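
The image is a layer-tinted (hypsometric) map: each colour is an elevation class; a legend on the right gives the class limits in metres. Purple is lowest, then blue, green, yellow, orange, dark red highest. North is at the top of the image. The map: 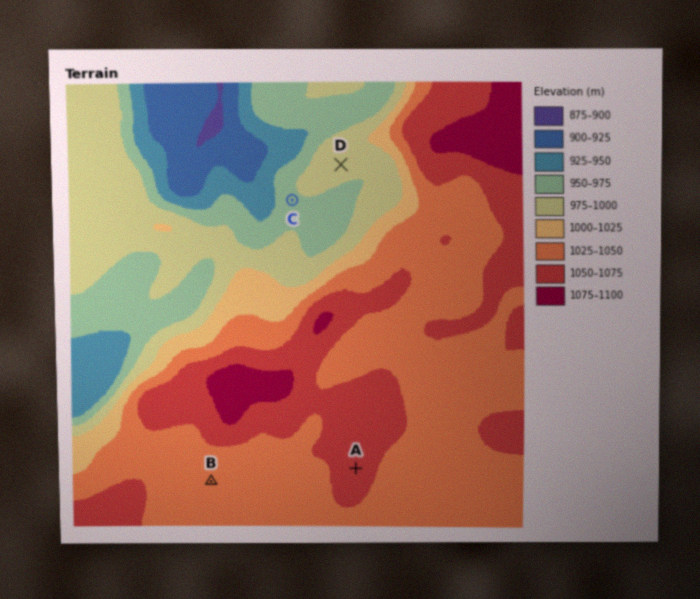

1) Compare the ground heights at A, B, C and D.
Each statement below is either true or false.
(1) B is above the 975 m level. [true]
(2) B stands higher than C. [true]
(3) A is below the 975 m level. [false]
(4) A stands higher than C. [true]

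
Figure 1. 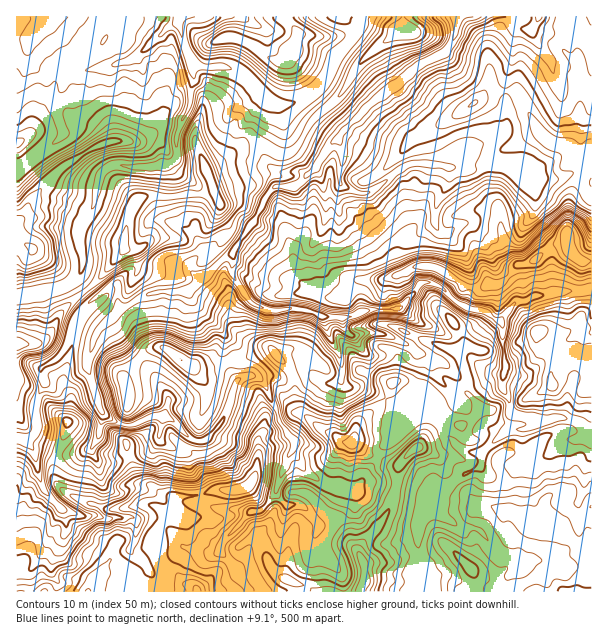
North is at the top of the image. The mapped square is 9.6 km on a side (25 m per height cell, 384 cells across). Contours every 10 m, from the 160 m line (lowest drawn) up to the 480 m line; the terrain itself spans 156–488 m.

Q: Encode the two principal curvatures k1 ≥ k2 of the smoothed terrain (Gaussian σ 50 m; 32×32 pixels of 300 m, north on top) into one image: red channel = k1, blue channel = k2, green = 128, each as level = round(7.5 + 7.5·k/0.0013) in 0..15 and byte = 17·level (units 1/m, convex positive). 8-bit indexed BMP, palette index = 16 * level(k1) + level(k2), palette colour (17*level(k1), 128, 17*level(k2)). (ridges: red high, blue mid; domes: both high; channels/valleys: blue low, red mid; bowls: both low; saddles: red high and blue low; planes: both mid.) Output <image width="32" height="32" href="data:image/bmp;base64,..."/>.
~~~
<image width="32" height="32" href="data:image/bmp;base64,Qk02CAAAAAAAADYEAAAoAAAAIAAAACAAAAABAAgAAAAAAAAEAAATCwAAEwsAAAABAAAAAAAAAIAAABGAAAAigAAAM4AAAESAAABVgAAAZoAAAHeAAACIgAAAmYAAAKqAAAC7gAAAzIAAAN2AAADugAAA/4AAAACAEQARgBEAIoARADOAEQBEgBEAVYARAGaAEQB3gBEAiIARAJmAEQCqgBEAu4ARAMyAEQDdgBEA7oARAP+AEQAAgCIAEYAiACKAIgAzgCIARIAiAFWAIgBmgCIAd4AiAIiAIgCZgCIAqoAiALuAIgDMgCIA3YAiAO6AIgD/gCIAAIAzABGAMwAigDMAM4AzAESAMwBVgDMAZoAzAHeAMwCIgDMAmYAzAKqAMwC7gDMAzIAzAN2AMwDugDMA/4AzAACARAARgEQAIoBEADOARABEgEQAVYBEAGaARAB3gEQAiIBEAJmARACqgEQAu4BEAMyARADdgEQA7oBEAP+ARAAAgFUAEYBVACKAVQAzgFUARIBVAFWAVQBmgFUAd4BVAIiAVQCZgFUAqoBVALuAVQDMgFUA3YBVAO6AVQD/gFUAAIBmABGAZgAigGYAM4BmAESAZgBVgGYAZoBmAHeAZgCIgGYAmYBmAKqAZgC7gGYAzIBmAN2AZgDugGYA/4BmAACAdwARgHcAIoB3ADOAdwBEgHcAVYB3AGaAdwB3gHcAiIB3AJmAdwCqgHcAu4B3AMyAdwDdgHcA7oB3AP+AdwAAgIgAEYCIACKAiAAzgIgARICIAFWAiABmgIgAd4CIAIiAiACZgIgAqoCIALuAiADMgIgA3YCIAO6AiAD/gIgAAICZABGAmQAigJkAM4CZAESAmQBVgJkAZoCZAHeAmQCIgJkAmYCZAKqAmQC7gJkAzICZAN2AmQDugJkA/4CZAACAqgARgKoAIoCqADOAqgBEgKoAVYCqAGaAqgB3gKoAiICqAJmAqgCqgKoAu4CqAMyAqgDdgKoA7oCqAP+AqgAAgLsAEYC7ACKAuwAzgLsARIC7AFWAuwBmgLsAd4C7AIiAuwCZgLsAqoC7ALuAuwDMgLsA3YC7AO6AuwD/gLsAAIDMABGAzAAigMwAM4DMAESAzABVgMwAZoDMAHeAzACIgMwAmYDMAKqAzAC7gMwAzIDMAN2AzADugMwA/4DMAACA3QARgN0AIoDdADOA3QBEgN0AVYDdAGaA3QB3gN0AiIDdAJmA3QCqgN0Au4DdAMyA3QDdgN0A7oDdAP+A3QAAgO4AEYDuACKA7gAzgO4ARIDuAFWA7gBmgO4Ad4DuAIiA7gCZgO4AqoDuALuA7gDMgO4A3YDuAO6A7gD/gO4AAID/ABGA/wAigP8AM4D/AESA/wBVgP8AZoD/AHeA/wCIgP8AmYD/AKqA/wC7gP8AzID/AN2A/wDugP8A/4D/AJanpKend4eHhre3hoWGpraXp4PnhYZ3hpaWh4aXhpeXlpWUlaeXloaXhoWlhZemhnZ0hdemloZ2p6iGhod3hoeXhoOnl7eUmIaGhpO4l4aXdpXIpoWGhbi3loWHh4eHh4eXlKXHtZO3lpeXlaLIlaiGhqamqIaFpnSFh4eYmIeHl6hwodDjxLaXl5alkpDFk6S3hYbHloaGl5inp5eHh5ankPbXlZOltsjW1tfo15DYx4R2daendoaXp4aHhqiolbext4aDlsbGlnO3p6X4gKWThoZllrd1hoWFhoZ2hoaWpaO2g5KmtHOUhISElPiUgqe2l6Wl57amlpSnl5eGh5eChNengPj3lLWwkJWF96VxlNbYl3WE2IWVp5OVpreWhcaC6dqgwLCwkMbIgIbXsMf3psW3d3aVhaeWp5OCgqSFpcKktXDG2ceSlreThcawyIZ1hLamhneXdbfHsdiXlZfYkaa2gNiohoSWt5aSo7SmdYSCg8i3p5WWl5STlsiVl7KApoSy6reFltinlqaEtpaWx8O1ppaFhZWVpHGmpoeH5vigppGUxuj4tramlsfYp7iQ5bPWlJTHt8fHwqeWh4eYt9OldHWUtaVjhaS3tqe4ycLR8vH20pLGlqSS2biXloaG95GnhJaFhYZ1t7aAgJCQsLCg0IC16OOgoKGmp5a4g3SE5qKTtHKTg5bHoOXo19e3t7XYodLgwNfIlIKCg5OVhZWE9pDGpqemctWyp5iXl5eotfj4wPD2tMfGhoZ2lbfJpoSG58WDdIS2opOYh5eGh4d2g6L21YO0lOf2tbfmp7mFhJeotufGtpW2kJeWl4WGh3eHlpR0hZaGo4Lm2LKnpYV1hpe2hHSFpbWTkbiXp5WGh4eYp5SWhpengJT7ssWXloZ0htiWp5aV+baA6KW3lKeml5inlKinqKeEc+JilNeXhnSXuLemxca1lsaggLakorKCqIeWhpe4lXWGpoaDpfelc5KBgXKU6IV3hqWVgNakl8aSlIV1hZSFd4aXh6aDg/b2tbens7TWhZeWt8iWo4V3l7iXh4eHl5eGl6eXt5eFdJXHp5ej47WGl5eGlrd0hJeXqKeXhnaGdpe3l4eGh4aHh5d3h8eQ5oaWdnaGx7eDg4eXl5e4l4eGt4Z2hoeHhoeHh4eHqKHXmId2hYSE1reEc3aXmJe4l5aXh4aXh4eHh4eXl4aog7aGhYOnqIV054aFgZaohpanlod2hoeGh4iXloSDl7iConJ0t7iol3Sl54eVgIGFmKiFmIWXh4aHh4eImKeDx5H4+OenhqimpoOm17fJxICpqIWWlpiHh4d3h4eImJejo3OklJSWxqSEhnWmt8algKW3tqSWl4c="/>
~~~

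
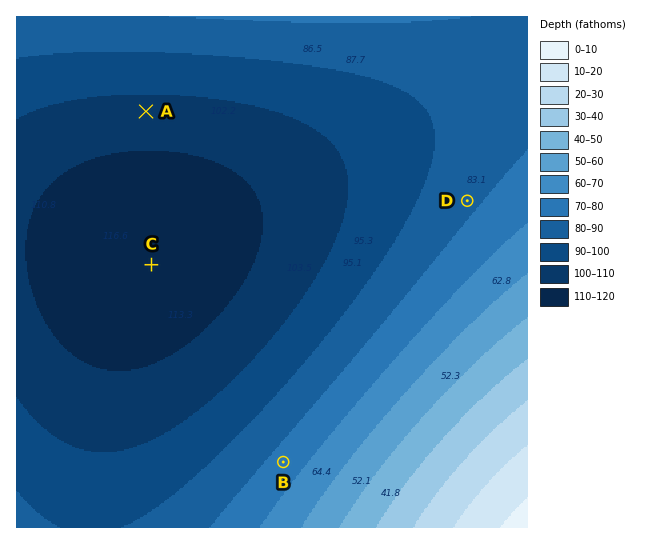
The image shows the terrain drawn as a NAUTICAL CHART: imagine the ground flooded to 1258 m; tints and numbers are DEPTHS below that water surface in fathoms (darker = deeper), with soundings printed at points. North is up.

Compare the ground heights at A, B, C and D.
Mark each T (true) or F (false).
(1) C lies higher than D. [F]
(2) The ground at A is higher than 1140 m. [F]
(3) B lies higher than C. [T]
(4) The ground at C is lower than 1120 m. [T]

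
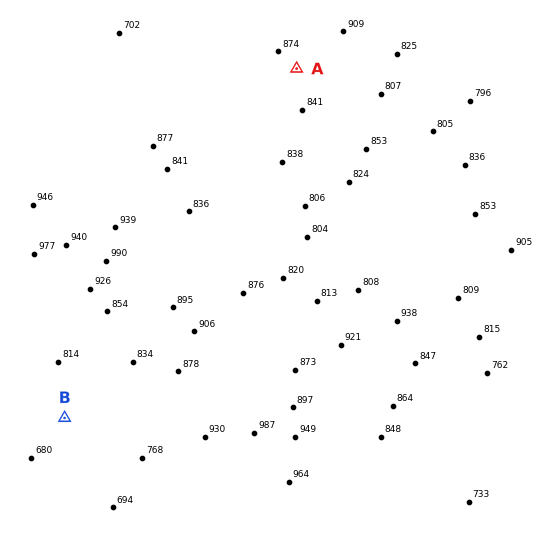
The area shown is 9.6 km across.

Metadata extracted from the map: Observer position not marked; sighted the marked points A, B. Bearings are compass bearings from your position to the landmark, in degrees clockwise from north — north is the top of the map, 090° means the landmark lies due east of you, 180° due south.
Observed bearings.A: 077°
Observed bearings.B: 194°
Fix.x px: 143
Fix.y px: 104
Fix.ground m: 830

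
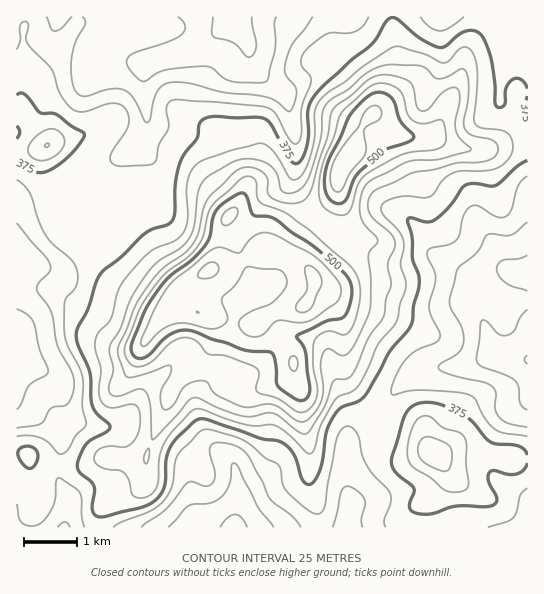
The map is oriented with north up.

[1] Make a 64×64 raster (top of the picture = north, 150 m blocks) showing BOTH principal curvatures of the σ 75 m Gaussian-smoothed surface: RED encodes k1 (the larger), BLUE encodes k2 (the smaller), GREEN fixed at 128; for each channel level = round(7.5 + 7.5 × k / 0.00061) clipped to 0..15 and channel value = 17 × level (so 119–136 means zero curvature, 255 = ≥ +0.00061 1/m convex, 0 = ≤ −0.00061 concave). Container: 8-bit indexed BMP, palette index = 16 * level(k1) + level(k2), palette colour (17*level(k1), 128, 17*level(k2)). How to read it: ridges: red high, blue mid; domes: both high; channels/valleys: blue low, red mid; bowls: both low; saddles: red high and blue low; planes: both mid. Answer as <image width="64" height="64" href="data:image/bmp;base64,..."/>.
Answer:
<image width="64" height="64" href="data:image/bmp;base64,Qk02FAAAAAAAADYEAAAoAAAAQAAAAEAAAAABAAgAAAAAAAAQAAATCwAAEwsAAAABAAAAAAAAAIAAABGAAAAigAAAM4AAAESAAABVgAAAZoAAAHeAAACIgAAAmYAAAKqAAAC7gAAAzIAAAN2AAADugAAA/4AAAACAEQARgBEAIoARADOAEQBEgBEAVYARAGaAEQB3gBEAiIARAJmAEQCqgBEAu4ARAMyAEQDdgBEA7oARAP+AEQAAgCIAEYAiACKAIgAzgCIARIAiAFWAIgBmgCIAd4AiAIiAIgCZgCIAqoAiALuAIgDMgCIA3YAiAO6AIgD/gCIAAIAzABGAMwAigDMAM4AzAESAMwBVgDMAZoAzAHeAMwCIgDMAmYAzAKqAMwC7gDMAzIAzAN2AMwDugDMA/4AzAACARAARgEQAIoBEADOARABEgEQAVYBEAGaARAB3gEQAiIBEAJmARACqgEQAu4BEAMyARADdgEQA7oBEAP+ARAAAgFUAEYBVACKAVQAzgFUARIBVAFWAVQBmgFUAd4BVAIiAVQCZgFUAqoBVALuAVQDMgFUA3YBVAO6AVQD/gFUAAIBmABGAZgAigGYAM4BmAESAZgBVgGYAZoBmAHeAZgCIgGYAmYBmAKqAZgC7gGYAzIBmAN2AZgDugGYA/4BmAACAdwARgHcAIoB3ADOAdwBEgHcAVYB3AGaAdwB3gHcAiIB3AJmAdwCqgHcAu4B3AMyAdwDdgHcA7oB3AP+AdwAAgIgAEYCIACKAiAAzgIgARICIAFWAiABmgIgAd4CIAIiAiACZgIgAqoCIALuAiADMgIgA3YCIAO6AiAD/gIgAAICZABGAmQAigJkAM4CZAESAmQBVgJkAZoCZAHeAmQCIgJkAmYCZAKqAmQC7gJkAzICZAN2AmQDugJkA/4CZAACAqgARgKoAIoCqADOAqgBEgKoAVYCqAGaAqgB3gKoAiICqAJmAqgCqgKoAu4CqAMyAqgDdgKoA7oCqAP+AqgAAgLsAEYC7ACKAuwAzgLsARIC7AFWAuwBmgLsAd4C7AIiAuwCZgLsAqoC7ALuAuwDMgLsA3YC7AO6AuwD/gLsAAIDMABGAzAAigMwAM4DMAESAzABVgMwAZoDMAHeAzACIgMwAmYDMAKqAzAC7gMwAzIDMAN2AzADugMwA/4DMAACA3QARgN0AIoDdADOA3QBEgN0AVYDdAGaA3QB3gN0AiIDdAJmA3QCqgN0Au4DdAMyA3QDdgN0A7oDdAP+A3QAAgO4AEYDuACKA7gAzgO4ARIDuAFWA7gBmgO4Ad4DuAIiA7gCZgO4AqoDuALuA7gDMgO4A3YDuAO6A7gD/gO4AAID/ABGA/wAigP8AM4D/AESA/wBVgP8AZoD/AHeA/wCIgP8AmYD/AKqA/wC7gP8AzID/AN2A/wDugP8A/4D/AKqpqaiHc4GVp8a0koKBgICBcnR1hoeHh4eHdXV2doaFhXV1dZW2x5eDkaaouLe4qZeGhYWFdnZ3h4eGh4eXqKmpqKi4mIOBhKfY2LeWlZSUk5KDhIV2doaGhnZ1dYaGhoZ2doamx8iYg4GVmJeXp7e3p5eYh4d2dnaGh5eYp6eYl5eouJiUgYKWyerp19fHyLelk4N0ZXWFlYZ1dHWGl5eHd3eHt9jImIRydIaGdnaXuLi4uKiHdnZ2h5iouKiXd4eXqKmYlXNidKfJycfW5/jqyaWTg3R2l6eWhYR0hpeYmJeHmMjYuId0c2WFdWV1hpeYqKe2pYaHl7fHyKiYhnaXp7eol4RzZHOUpqeXlrbo++zHpJODhqm5qJWDhHaHmJinl6nIx6d2c3N2dnZ1dYWVlYWElKaouMfHt5eWlYSFmKe3l4aDhHZ1hJSVhnZ2t/r7uKSSk5apyqiVkoSGh5eYl5eoyMeXdXOEhoeHd3eGhYRzY4W3ydi3p3Z1hJSVl5e3t4Z0g6WnmJeWloZ1dqf4+ZeTkoOXucmolIKDhpeWhoeHp9fXl3SDhIeHl5eYmJaFdHWm19e3l3Z1dIWXmJmYuLeHhJO1x8ipqZiHhYa4+OeGc3KEl7i4h4NxdIanloV1dqbn6JeDg4WHl5eXp6empaaYx+fHlnZ1dYWXqampqbm5p5STpKbIybqpp6WlyfjmdVJjdae3l4RiUlSGtqeFZGWm9/iXg4KFh5eWl6emtbbJ2+rZqId2dYWVp7m5qMrby7ikg4OFqMrKybelpbj49oVTY4WmloRxYVJUlbamdmRktvf3loKChYeHlpaWlaW3yvvr2riXhoaVtsfJybja28q3lHR0haa5ubinlYSm9valZGOElXRycWJUdaW2lnVjdcb254Zyc3WHh4aGhYWWqNnpyrjHt5eWpbXGyMnJqai2pJN1hZWVlZSUhXVkheb21nV0hHVjcYN1doW1toZ0c4bm9tZ1YnN1h5eGdXR1hqjXx5aGpreop6alpZaYqISEk5OVh4Z2dIKBkYJkVGW29veXdnVkYnOFhoemtqZ1c3Sm9vW0ZGJidIaWhnV0dIa418eGZnaoqZiWhXR0dYVzc4OFl5iGdIOTo6OTc2Nklvf3x4d1cnGEh4iYqLeWZGJ0t/f1tXRiYmSGloZ1dISWuMm4l3Z2l6eXhmVkZHNzdXV2l6iXhJOktre2lXNiY3bX+OmYhIGCl6i4ubqphmNidsj5+MiVcmJkhZaGhYSEpri5uaiXh4emloV0ZGR0dXZ2h5iYhoOTpbfY2LeEcnF0uPn6uJOQpLjI2NjZyKaDg6bZ+/vbpoFydZSllYWElKW2qKinp5eYp6aWhnZ2dXZ3hpeXl3Vzg5Wn2fnpqIOBk7fa+cejosXY2MfHyOfm1cXH2Or87MWgk5empYWFhISUlZaGhoeXmKi3t6eXh4Z2h4eHh4Z1Y2N2l6na+emWgpKluNfWpJS1t6iXlpa31+bXybno+tqzoKS5uJaFdYSEhISFhYaGh4iYqLi4t6eXloeHh4Z1ZGNUdaammNf2xXSBkpWnxraWlZWGdnZ1doaXp7jI9/enkZCVybmHhnWFhYSEhHWFhoaGhoeYqKenp6eHh3Z2dWNjZYWllXWU4/S1kpCChZe3p4d1dXV0dHR0ZYa3+fjWdHCBl8i4iIaGhnV1dXR0dISEhISFhoaGhoeHh3d2dXRzdHamtoZkhMT297WhgYOGl7enhmVkdISEdHOFufv6p2Jwg6fIqIiHhnZ2dnZ1dHODg4ODg3R0c4ODhId3doWEhIWXt6eWlLXX+vvqpIFxc3WWtqZ1dYaWlpWTo8f7+reCcHSn16eHd3Z2dnZ3hoaGhpaWlYVkZIODg4OHh4aFlJWXuLinpsTU9/v8+qdjYVFSc6OlhoaYmZimpKK01/bEgmF0t9endnZ2dnZ2doeXmKioqJiGdHWGh4eHh4eGhISWqbmop6ajoqT5+vn3lVNCMVGTpZamp7mpqaaTgqHBsXJSZLfnp3Z2dnd3hoaWp6i5qamYhYOGmJiYqId3dXSEl7i4mJiXg2Bip/j49uWkc1N0ttbGtba4ubqodWKAoKFzU3S26KiGhoeHh5aWlqeoqJmZl4SEhpiYmJh3dnV0dZe3qIiYh2VhYYbn9/f29dTV5/j4xrWmp6m5t6STlba2hoSExteYlpaXqKenpqaWl5iImJaEdIeXmIeHdnZlZXWmt5d3l4d1c3GEyPj4x9bm9/n62KaVhoaHmLfF1ejr27ilpcfHl5amqKiXl5aGhoaHh4eFhHWHl4eHh3Z2ZXWGtqeHd5eHdnSCkqfp+MiXp8jJuZeFhXeHhoaGpcbo+/vItafIuJeVlpeHh4Z2dnV1dXZ1dHR2l5iIiIiHhpaWpreXhnaXh4eGg5GTuPj4uJaVlZWEdXZ3h4d3doWFl8nox6aoubmXlYaGhoaHhnZ2dnZ2ZXWGmKiop6iop7e3t7inh3V2l4iHhoaCgYXI+PjIloSDhHWFhod3d3d2dHWV1seYuMq6p5WFhpeYmJeHhoeHdnWFl6iop6enqKenp6iYh3Z1d5eXhpaXhYKBltn5+Oe2lpaWlYWGd3d3d2VlhcbZyMfKuqeUhZeoqKinl5eXl4aFhZeop4d2dod2doeHhoV1ZoaXl4aGh4eFgpKm2fj39+nKuKaFdneHdnZlZYfY+tnHuLillIaYp5eXl6enl5eGdnaWloZ1dXSEdnV1dISEdoaWl5eGhYaHh4WSopW39vf6+8m3lYV2hYV1dYXH+frIppaVlJSWlpWFdYaHloaFhXZ2hYV1dXSFhXZ1ZHSFlpaWlpeXhnV1hoeXlZKCZIXW+fnYppWVlpeYh6XF9/jZl4WEg5SVlqWVlISEZXR0hIWGhoaGdnV2h5d2dnV2l6enloeHh4d2dXWGl5aVc1JUleb2xpWVlae4ucjX5ufIl4Rzc4OEhZanuLimdFNjdIWHmJiXh3Z1h5iYhoaGiKi4l4aHh4eHh3aFhZaWhWRTQ3TE88SFdZaoucnJ2MenloRzc3OEhoeoutvat5NydIeYmJiYmIaFdYenh4aGh5i4qJeHh4eHh4eGhoWFhXVUU0NktPTklISFl6m4uKeGhoSDc3N0hZen2OnaybWhkoaYqJeYmIeEhIanl3aGhoeouKiHh4eHh4eHh4aGhoZ2VFNSVKb398aTkpWYqKeXdnSEg3NzhJa21te4qKWRkYSXl5eHh4eFg4WXp5d2hoeXqKiYh4eHd4eIiIiHhoZ2dmRjU3SX2vv6uKKSpqmpl4WEhJODg6TF1MSVdIKBcHKGl5eWhoZ2dISXuLiXhYaHmKiomIeHh4eHiIiIiIeHd3Z0c3SDtMn8+/u3oqO4qba0pKSjoqTV9NODU2FwYWN1h6enl4Z2ZXSGmLm4l5V2d5enl4eHh4eHh4iIiIiIh3Z1dHSFpLPFuPn56ZWRlIWFpLSzssPW9/a0U0Jic2RldpeoqZiIdnR0hqi4qIeFdnaWp5eHd3eHh4eHiIiHiIeGhYSFl6a0o5Sm9vemcnFhUnOjssLl+fn3hVNSZHZ2hpaXqJmZmJaEdYant5d2dWaGpqaWdnd3h4eHh4eHiIiIhoSEhpinppRzddb355Z1g3FggqHC5/r653VSU2V2hpaWl5eXh4aFdHWGpqaWdmVmhqWlhXV2doeHh4eHh4iIiIaEhJaoqKiGhYWo+vrpyKeTcHCBo+j6+faDU1R1hYWFdoaVlIRzY2R0hKWllWVVdoalpJOEdHaGhoeHh4eYmIeFdYWWp6iol5WVt9ra2Mi4lXBwgJTJ+vn2tXR1hYaFdGR0lJSDY1N0hZWlpZZmZZaXtrakg4OEhYaGhoaGh4eGhXaGlqanmIeGlqa3trW2t4ZwcHCEufr5+OfGtaaHdmVUdYWWlnZ1l6int7iXloXF1+nqyaaUhHWGhoWFhHV1hYaHhpaWlpaGhoWVlJSktbeGcHBhhKfp+fn66Na2ppaGdoaYqbjH5vf5+enIt7a1xNb6/PzZtaWGh4aGhYRjZIaXmJeGhpaFhXWFhISUpba3hnBwYoSVtvf4+ci1tLa3t8bHyMnY9/b2+Pn52LalpnWVuPz8+dXFppeYmIeGhIOFl5iHd4aGhYWFdXV1lqfHt4VwYGOFlJTG9/e2hJWnyej39+jJyNbUxMbI2Ne2lpaDkqO36Mi1tMa3uKiYmJWSg3aWhnaHl5eHhoaGh5i4yLd0cGBkhYSUteb2xYWGuNjn5ubn2cmmg3JjdZa2tqeXtqOSlMamhpWmt8i4uaqnk3F0lZaHh5ipqKinp6eousmognBwhpeWpqe459aXp8fWtZSUpefntXNhUWJ0haanl9rHlISmp4aElae4uLm6qJKAhaiop6enuLi4t7e3qKrJt5CAkae5uLe3uen5ybnItoRSUmTF9uaWdGJiZHSFpqbruZWFpqeGdHWGmKm5uqiSgJa6uaemp6eoqKinl5iYuLaQgKK3ycnIx7bY+fvLuqiGU1FTlvf4uIaDc2RmhqbG6Kh2dpamdmRkdoeYqLingoGXubmol5eXl5eHh4eHl6aTcGCDpre4uKaVp9n62sq4p3RicobZ+emXhHN0doenyOamdXampnZkZHWGlqe3loKCp7mpmIiHhoaGdnaGhoWTkWFSgqKkpZZ2ZHa46dnJx7alhIKUufn4uISDhIaHqcnWpnZ3p6d2ZGR1hYWWpoZzg6a4qZiHh4aFdXR1dYWDgpKEdZOSkpOUdWR1p9jYuLa1tZaUkpbY99eFg4SGh6jJ2KiHh5ioh3VldYWFlZaGZHOVp5eXl5eWhoV0dHV0g5Slp6iXlZOSg3R0hKbHx7ampra4p5ODpvfnloOEhoenx8mpmJeYp4d1dXaGhoaVhWVzg5SFhoaXlpaWhnVlZXWGlqe4qZiWhYSDg4OUpbWllYaXqamVcoXn+KeEhIaHpra4qJiXl6eWdnV2d4eGhoV1dIOCgoN0dYanqJiHdXR1doaXqLm5qJeGhYSDhISlpZaGh6iZlYKF6OinhIWGh6e2xqeHhoanp4Z2dneHh4eGh4eGhYSDg3N1h6ipl4V0ZXZ2hpipubiomJeWhXV1laamlpaXh4SChtjop4WFhoent8a2hnV2p7eXdnZ2d4eHh5eYmIiHh4WEg4WXmJaEdGZ2hpaWl5ioqJiXl4Z2doamt6eWhnZ0c4bI2KaGhYWXqLjHt5Z1dYa3p4d2dneHh4iYmJioqKiYl4WUlYaFg4R3h5aWlYaGl6eXh3Z2dnaHp7enh4Z2dIOGuMi3loWFl6m5ycmYhYSGp7iol5aXl5eYmJiYmJioqJiXlYRkc4SGiJiXl4aGdoenl3ZmZnZ2l7e3p4d2dnSEhZe3t5eGhZipucvLuqaUhZi5ube3tqenqKiomJiYmJiYmZiFY3OFiJiYmJeXhoeHp5d3ZmZ2d5e3t5aGhnV0Y2WUpKWGhoaYqak="/>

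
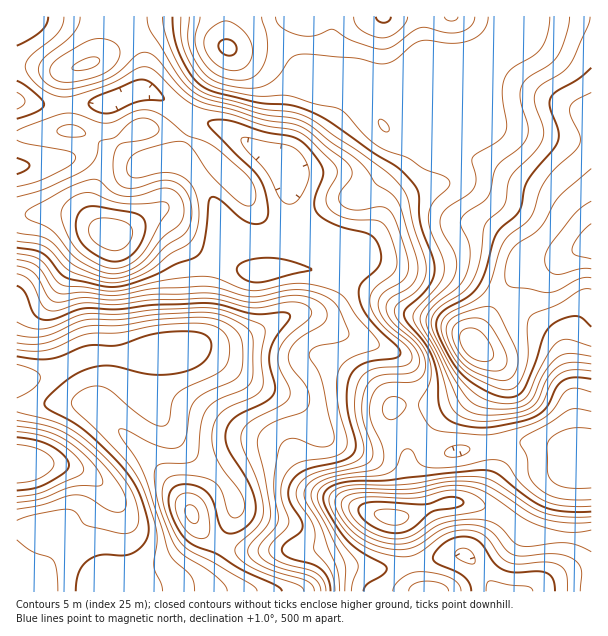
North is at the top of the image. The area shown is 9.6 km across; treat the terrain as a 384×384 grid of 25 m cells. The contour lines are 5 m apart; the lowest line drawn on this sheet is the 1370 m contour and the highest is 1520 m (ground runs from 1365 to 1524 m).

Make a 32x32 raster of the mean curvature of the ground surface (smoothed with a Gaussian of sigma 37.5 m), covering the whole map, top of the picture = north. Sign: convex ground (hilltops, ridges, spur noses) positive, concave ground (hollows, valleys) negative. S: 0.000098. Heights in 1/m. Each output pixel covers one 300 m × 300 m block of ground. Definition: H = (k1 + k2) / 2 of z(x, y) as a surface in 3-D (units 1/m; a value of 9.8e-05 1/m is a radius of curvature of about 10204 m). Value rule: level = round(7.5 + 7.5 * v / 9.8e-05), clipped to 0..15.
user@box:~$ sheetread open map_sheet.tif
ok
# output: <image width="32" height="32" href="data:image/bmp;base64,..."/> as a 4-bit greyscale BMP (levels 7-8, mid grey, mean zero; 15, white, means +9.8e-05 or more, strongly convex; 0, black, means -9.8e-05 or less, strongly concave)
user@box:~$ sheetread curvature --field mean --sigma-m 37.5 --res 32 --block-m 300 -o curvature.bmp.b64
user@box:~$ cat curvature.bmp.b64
<image width="32" height="32" href="data:image/bmp;base64,Qk12AgAAAAAAAHYAAAAoAAAAIAAAACAAAAABAAQAAAAAAAACAAATCwAAEwsAABAAAAAAAAAAAAAAABEREQAiIiIAMzMzAERERABVVVUAZmZmAHd3dwCIiIgAmZmZAKqqqgC7u7sAzMzMAN3d3QDu7u4A////AHZ5qYdmVDEABMuL3tdEM2l3eJiIdVebzZd0IjNDamRGiHeIZmm6vv6FZndRAXzLqryHh0J/1DVkFK3/tTOM3u3MyoUU38MTdlz////+7aZmVathKe6UNazv/Zef/rdCIzIzJIunVVeIiHITI1d1RGYxE1nKdWeJh0EDaWEDaIZnM1ist0WKqqliKKh3QiI0Vsuru4VXmqqpZWy3aJqFZVbMu6hmeJl2ZmZ72XearuhHRnmYeIh3VGZni9pkZ560FDRFZ3dmZVermIlyAr7tp1eIU0VERFVXvLhjAAj/yJd5u4M1QyIiRFeXUlmv/oZ2aHu1V3ZlM2YQJGjvvcqFZ2Y4xnl3q5nMdFeJt1ZXl3lzJbiup5qr3+3chlM1RZuJpFSKz+hXiImZiGVEWGWMmLqnjNzZaWVVZlRVVoqGipiayYrcyaxTeYhmdkasqYd4eLqql4rsM7tmjNpWmZhlaYh3ipQ52Cn7RGmpZ4VFeImHMzSXEkN+tkRENGiXd4iJmHZUiWRHyjIyR3i5iZh2Z3fc7arvunIDQmqryHh2ZVZ3ZndEvFIQOJepipeHd3Z4qhNCACMUmbyqyYl3h3d3m6mN/cgzWd3KiJd3Z3d3eJh3is3tdWnNyXVmZXZWZndmaGZ4mYZr7sdnh3imRWZmZnlUV3ZneYdlereb24zqdmZ4"/>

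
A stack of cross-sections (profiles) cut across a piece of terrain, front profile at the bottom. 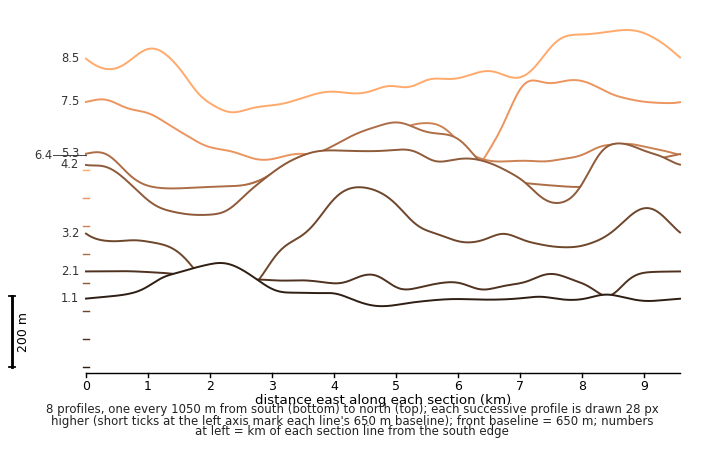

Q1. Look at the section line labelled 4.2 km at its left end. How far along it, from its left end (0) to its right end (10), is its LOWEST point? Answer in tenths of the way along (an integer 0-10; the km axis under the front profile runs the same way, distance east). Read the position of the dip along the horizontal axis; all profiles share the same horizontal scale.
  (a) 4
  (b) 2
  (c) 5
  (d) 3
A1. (b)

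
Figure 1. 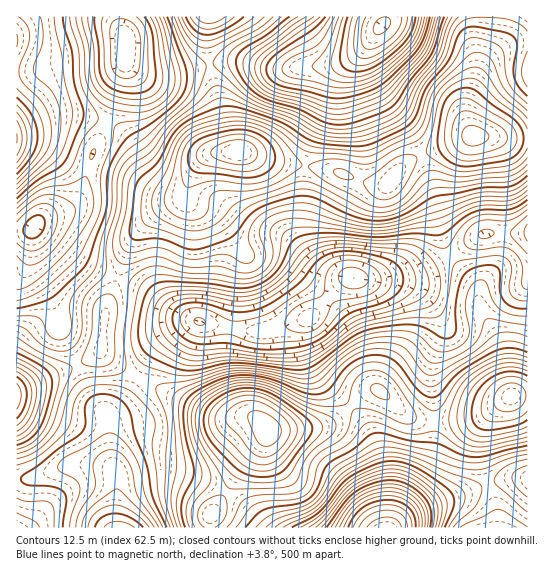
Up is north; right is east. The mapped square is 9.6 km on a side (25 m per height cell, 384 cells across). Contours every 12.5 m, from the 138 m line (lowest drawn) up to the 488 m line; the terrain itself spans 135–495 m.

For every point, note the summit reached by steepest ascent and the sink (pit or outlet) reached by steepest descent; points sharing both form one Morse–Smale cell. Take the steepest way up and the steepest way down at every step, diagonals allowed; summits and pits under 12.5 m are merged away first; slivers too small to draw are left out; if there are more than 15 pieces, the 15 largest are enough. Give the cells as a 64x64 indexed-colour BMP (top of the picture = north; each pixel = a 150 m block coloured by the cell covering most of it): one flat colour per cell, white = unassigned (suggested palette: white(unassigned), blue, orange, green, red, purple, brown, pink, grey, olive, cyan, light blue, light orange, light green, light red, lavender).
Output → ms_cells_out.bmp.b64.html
<image width="64" height="64" href="data:image/bmp;base64,Qk12CAAAAAAAAHYAAAAoAAAAQAAAAEAAAAABAAQAAAAAAAAIAAATCwAAEwsAABAAAAAAAAAA////ALR3HwAOf/8ALKAsACgn1gC9Z5QAS1aMAMJ34wB/f38AIr28AM++FwDox64AeLv/AIrfmACWmP8A1bDFAAAAAAAAAAMzMzMzM0REREREREREREREAAAAAAAAAAAAAAAAAAAAAzMzMzMzREREREREREREREQAAAAAAAAAAAAAAAAAAAADMzMzMzM0RERERERERERERAAAAAAAAAAAAAAAAAAAAAMzMzMzMzNEREREREREREREAAAAAAAAAAAAAAAAAAAAAzMzMzMzM0REREREREREREQAAAAAAAAAAAAAAAAAAAADMzMzMzMzNERERERERERERAAAAAAAAAAAAKqgAAAAADMzMzMzMzMzREREREREREREAAAAAAAAAAAAqqqqAAAKMzMzMzMzMzNEREREREREREQAAAAAAAAAAACqqqqqqqozMzMzMzMzMzRERERERERERAAAAAAAAAAAAKqqqqqqqjMzMzMzMzMzM0RERERERERAAAAAAAAAAAAAqqqqqqqqMzMzMzMzMzMzNEREREREREAAAAAAAAAAAACqqqqqqqozMzMzMzMzMzM0REREREREAAAAAAAAAAAAAKqqqqqqqjMzMzMzMzMzMzVVVUREREQAAAAAAAAAAAAAqqqqqqqqMzMzMzMzMzMzVVVVVVVEQAAAAAbuAAAAAACqqqqqqqozMzMzMzNVVVVVVVVVVVQAAABmZu7u7uAAAKqqqqqqqqMzMzMzVVVVVVVVVVVVVgAABmZm7u7u7gAAqqqqqqqqqjMzM1VVVVVVVVVVVVVmYABmZmbu7u7u7gAKqqqqqqqqMzNVVVVVVVVVVVVVVmZmZmZmZu7u7u7uAAAKqqqqqqqjVVVVVVVVVVVVVVVmZmZmZmZm7u7u7uAAAAAAqqqqqgBVVVVVVVVVVVVVVWZmZmZmZmbu7u7u4AAAAAAAqqoAAFVVVVVVVVVVVVVWZmZmZmZmZu7u7u7gAAAAAAAAoAAABVVVVVVVVVVVVVZmZmZmZmZm7u7u7uAAAAAAAAAAAAAAVVVVVVVVVVVVZmZmZmZmZmZu7u7u4AAAAAAAAAAAAAAFVVVVVVVVVVVmZmZmZmZmZm7u7u4AAAAAAAAAAAAAAABVVVVVVVVVVWZmZmZmZmZmbu7u7gAAAAAAAAAAAAAAAAVVIiIiIiJVZmZmZmZmZmZu7u7gAAAAAAAAAAAAAAAAAiIiIiIiIiImZmZmZmZmZm7u7uAAAAAAAAAAAAAAAAIiIiIiIiIiIiJmZmZmZmZm7u7uAAAAAAAAAAAAAAAAIiIiIiIiIiIiIiZmZmZmZm7u7u4AAAAAAAAAAAAAAAIiIiIiIiIiIiIiImZmZmZm7u7u7gAAAAAAAAAAAAACIiIiIiIiIiIiIiIiJmZmZu7u7u7gAAAAAAAAAAAAsiIiIiIiIiIiIiIiIiInd3d3fu7u7uAAAAAAAAAAALuyIiIiIiIiIiIiIiIiJ3d3d3d3d+7uAAAAAAAAAAC7u7IiIiIiIiIiIiIiIiJ3d3d3d3d3fuAAAAAAAAAAC7u7uyIiIiIiIiIiIiIiJ3d3d3d3d3d3kAAAAAAAAAC7u7u7IiIiIiIiIiIiIiJ3d3d3d3d3d3eZAAAAAAAAu7u7u7uyIiIiIiIiIiIiInd3d3d3d3d3eZmZAAAAAAu7u7u7u7siIiIiIiIiIiIid3d3d3d3d3d5mZmZmZkAC7u7u7u7u7IiIiIiIiIiIiJ3d3d3d3d3d3mZmZmZmQAAC7u7u7u7uyIiIiIiIiIiInd3d3d3d3d3mZmZmZmZAAAAC7u7u7u7siIiIiIiIiIid3d3d3d3d3eZmZmZmZkAAAAAu7u7u7u7siIiIiIiIiJ3d3d3d3d3d5mZmZmZmQAAAAC7u7u7u7uyIiIiIiIiInd3d3d3d3d5mZmZmZmZAAAAAAu7u7u7zMwiIiIiIiIid3d3cREXeZmZmZmZmZkAAAAAC7u7u7zMzCIiIiIiIiJ3dxERERGZmZmZmZmZmQAAAAALu7u7zMzMwiIiIiIiLRERERERERmZmZmZmZmZAAAAAAu7u7vMzMzMIiIi3d3dERERERERERmZmZmZmZkAAAAAALu7vMzMzMzMzd3d3d3RERERERERERmZmZmZmQAAAAAAu7vMzMzMzMzd3d3d3dERERERERERERGZmZmZAAAAAAALvMzMzMzMzN3d3d3d0RERERERERERERERERGIAAAAAAvMzMzMzMzM3d3d3d3dEREREREREREREREREYiIgACIiMzMzMzMzMzd3d3d3d0RERERERERERERERERiIiIiIiIzMzMzMzMzN3d3d3d3dERERERERERERERERGIiIiIiIjMzMzMzMzN3d3d3d3d0REREREREREREREREYiIiIiIiIzMzMzMzM3d3d3d3d3RERERERERERERERERiIiIiIiIjMzMzMzMzd3d3d3d3dERERERERERERERERGIiIiIiIiMzMzMzMzN3d3d3d3d3REREREREREREREREYiIiIiIiIjAAAAAzN3d3d3/3d3d0RERERERERERERERiIiIiIiIiAAAAAAA////////////ERERERERERERERGIiIiIiIiIAAAAAAD////////////xEREREREREREREYiIiIiIiIgAAAAAAP////////////8RERERERERERERiIiIiIiIiAAAAAAA//////////////ERERERERERERGIiIiIiIiAAAAAAAD/////////////8REREREREREREYiIiIiIiIAAAAAAAP//////////////ERERERERERER"/>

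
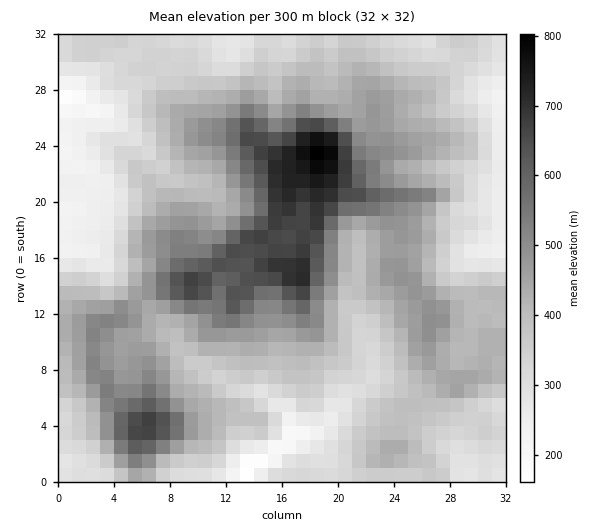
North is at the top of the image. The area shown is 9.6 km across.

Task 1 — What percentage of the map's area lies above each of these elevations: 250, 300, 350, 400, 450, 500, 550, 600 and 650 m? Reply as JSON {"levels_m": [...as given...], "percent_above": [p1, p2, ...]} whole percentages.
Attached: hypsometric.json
{"levels_m": [250, 300, 350, 400, 450, 500, 550, 600, 650], "percent_above": [94, 85, 68, 51, 33, 20, 14, 10, 7]}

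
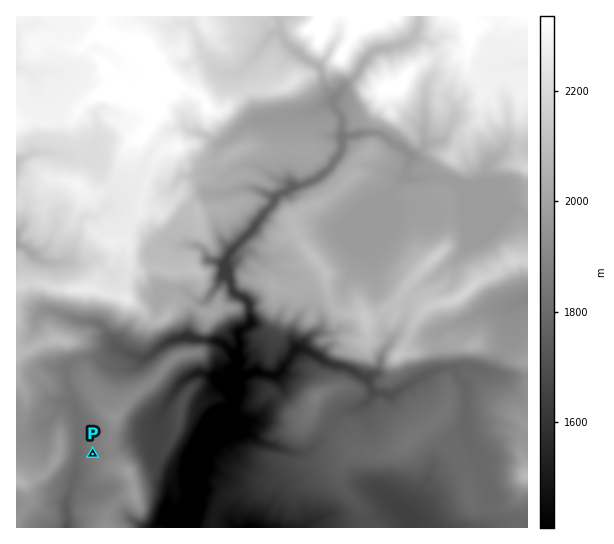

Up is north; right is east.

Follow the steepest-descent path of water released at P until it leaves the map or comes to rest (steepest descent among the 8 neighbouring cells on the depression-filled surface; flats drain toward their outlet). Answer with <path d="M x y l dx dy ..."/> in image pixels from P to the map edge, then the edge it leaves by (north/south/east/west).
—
<path d="M93 454l-14 0-1 3-1 9-2 1 0 8-2 2 0 8-7 16 1 26"/>
exit: south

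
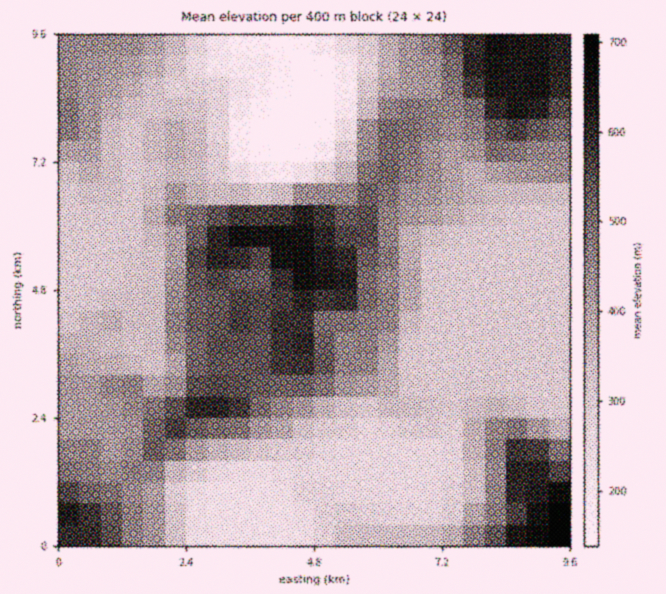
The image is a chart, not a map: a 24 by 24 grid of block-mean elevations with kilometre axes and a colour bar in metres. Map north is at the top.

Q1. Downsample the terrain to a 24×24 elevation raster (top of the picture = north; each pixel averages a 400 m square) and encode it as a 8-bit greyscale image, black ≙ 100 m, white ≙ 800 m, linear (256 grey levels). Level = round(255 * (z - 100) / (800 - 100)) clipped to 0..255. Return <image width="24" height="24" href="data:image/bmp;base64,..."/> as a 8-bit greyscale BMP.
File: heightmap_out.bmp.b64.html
<image width="24" height="24" href="data:image/bmp;base64,Qk12BgAAAAAAADYEAAAoAAAAGAAAABgAAAABAAgAAAAAAEACAAATCwAAEwsAAAABAAAAAAAAAAAAAAEBAQACAgIAAwMDAAQEBAAFBQUABgYGAAcHBwAICAgACQkJAAoKCgALCwsADAwMAA0NDQAODg4ADw8PABAQEAAREREAEhISABMTEwAUFBQAFRUVABYWFgAXFxcAGBgYABkZGQAaGhoAGxsbABwcHAAdHR0AHh4eAB8fHwAgICAAISEhACIiIgAjIyMAJCQkACUlJQAmJiYAJycnACgoKAApKSkAKioqACsrKwAsLCwALS0tAC4uLgAvLy8AMDAwADExMQAyMjIAMzMzADQ0NAA1NTUANjY2ADc3NwA4ODgAOTk5ADo6OgA7OzsAPDw8AD09PQA+Pj4APz8/AEBAQABBQUEAQkJCAENDQwBEREQARUVFAEZGRgBHR0cASEhIAElJSQBKSkoAS0tLAExMTABNTU0ATk5OAE9PTwBQUFAAUVFRAFJSUgBTU1MAVFRUAFVVVQBWVlYAV1dXAFhYWABZWVkAWlpaAFtbWwBcXFwAXV1dAF5eXgBfX18AYGBgAGFhYQBiYmIAY2NjAGRkZABlZWUAZmZmAGdnZwBoaGgAaWlpAGpqagBra2sAbGxsAG1tbQBubm4Ab29vAHBwcABxcXEAcnJyAHNzcwB0dHQAdXV1AHZ2dgB3d3cAeHh4AHl5eQB6enoAe3t7AHx8fAB9fX0Afn5+AH9/fwCAgIAAgYGBAIKCggCDg4MAhISEAIWFhQCGhoYAh4eHAIiIiACJiYkAioqKAIuLiwCMjIwAjY2NAI6OjgCPj48AkJCQAJGRkQCSkpIAk5OTAJSUlACVlZUAlpaWAJeXlwCYmJgAmZmZAJqamgCbm5sAnJycAJ2dnQCenp4An5+fAKCgoAChoaEAoqKiAKOjowCkpKQApaWlAKampgCnp6cAqKioAKmpqQCqqqoAq6urAKysrACtra0Arq6uAK+vrwCwsLAAsbGxALKysgCzs7MAtLS0ALW1tQC2trYAt7e3ALi4uAC5ubkAurq6ALu7uwC8vLwAvb29AL6+vgC/v78AwMDAAMHBwQDCwsIAw8PDAMTExADFxcUAxsbGAMfHxwDIyMgAycnJAMrKygDLy8sAzMzMAM3NzQDOzs4Az8/PANDQ0ADR0dEA0tLSANPT0wDU1NQA1dXVANbW1gDX19cA2NjYANnZ2QDa2toA29vbANzc3ADd3d0A3t7eAN/f3wDg4OAA4eHhAOLi4gDj4+MA5OTkAOXl5QDm5uYA5+fnAOjo6ADp6ekA6urqAOvr6wDs7OwA7e3tAO7u7gDv7+8A8PDwAPHx8QDy8vIA8/PzAPT09AD19fUA9vb2APf39wD4+PgA+fn5APr6+gD7+/sA/Pz8AP39/QD+/v4A////ALS0pIZ2UjIvLy8vMUJTVlhYWmWGocLP3r6woId1TzEvLy8vNERIQ0A9PUhqiarG3aeZj4BxRjMvLy8xQEE6Ojo6O0RVg7S9zo+HfoeDXUk4NDI1PDo6Ojo6Oj9Wf7i5p4SFdH+bjXBgVk1HRj06Ojo6Oj9ghq+rjnR0c3mYq5yUjnRpVUpGPEFKSkZjgYx0X3NzdIGNore4rpWCdWJUTFhXUUxXYFdNSnR0gIVseqOmo56Zmo12b2RNSkpNTkpKSm5lZFxUbJihoKGtsKCFgmhLSkpKSkpKSmFfWVNXfZelo6Cwt5uDh3JOSkpKSkpKSlBdYldYhpygq6WyspOQiIJaSkpKSkpKSkxOVVVXfpqfqaaruq+0lYZoTEpKSkpKSkxMTFJVeZ+on52xycK9k4BrTEpKSkpKSkxMTFFUcKW4sqbGyr61m4tmTEpKSkpKSkxMTE1bcJu4ycXJxbanpYNiVU9MSkpKSkxMTExkiZKhrayuu66eo4V1bmJYU0xKSk1VVExZdGNYXE5YfH99mY96dW1iWltZVldjWExSXllHMyIbK0BejZiIe21hbXV5fG1vVkxaZFtFGg8ODx1HfZSMeW53kouDgYp3V01aZFc+Fg4ODhAyepSRh3qFn6qelIx2ZVZOU08/IhMODg4gW4OLh4ORtcK7pIJ3cGRSQ0Y+LCARDg4dTmt0doyswMHFtoB4dHBiTzUlICIUDhAhQGJ1eZO3w8DDuoGAfnxtWz8nGBgQESA0SGZ2g5+zyMPBuw=="/>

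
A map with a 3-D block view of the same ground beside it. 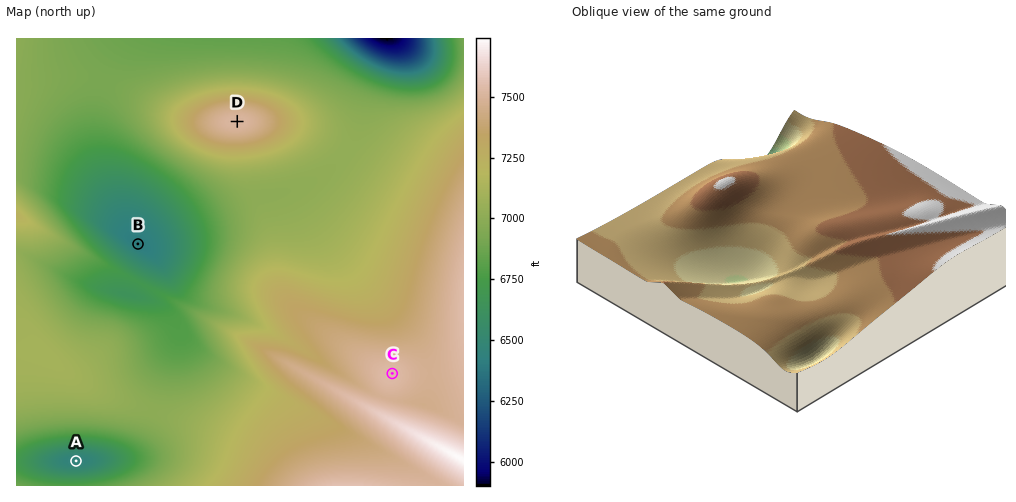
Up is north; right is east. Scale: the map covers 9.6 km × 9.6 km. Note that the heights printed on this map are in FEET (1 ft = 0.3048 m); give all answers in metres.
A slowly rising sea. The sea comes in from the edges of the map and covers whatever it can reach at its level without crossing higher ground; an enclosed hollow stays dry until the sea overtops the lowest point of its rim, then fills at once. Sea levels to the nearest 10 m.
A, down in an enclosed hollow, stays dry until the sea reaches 2050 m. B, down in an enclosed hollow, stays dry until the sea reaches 2110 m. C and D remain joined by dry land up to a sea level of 2140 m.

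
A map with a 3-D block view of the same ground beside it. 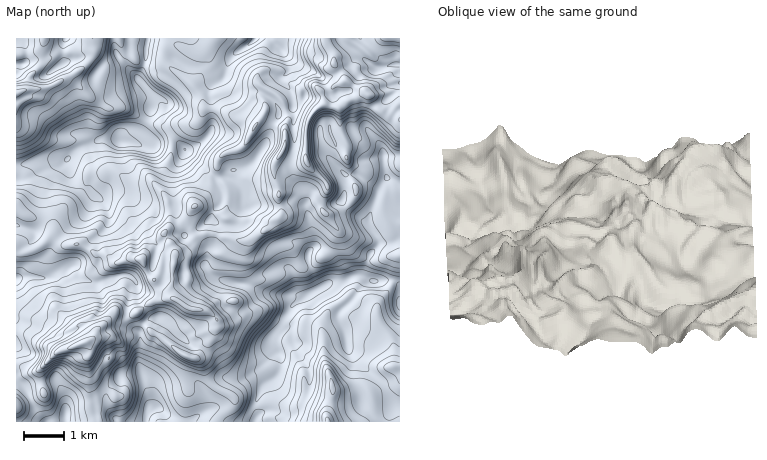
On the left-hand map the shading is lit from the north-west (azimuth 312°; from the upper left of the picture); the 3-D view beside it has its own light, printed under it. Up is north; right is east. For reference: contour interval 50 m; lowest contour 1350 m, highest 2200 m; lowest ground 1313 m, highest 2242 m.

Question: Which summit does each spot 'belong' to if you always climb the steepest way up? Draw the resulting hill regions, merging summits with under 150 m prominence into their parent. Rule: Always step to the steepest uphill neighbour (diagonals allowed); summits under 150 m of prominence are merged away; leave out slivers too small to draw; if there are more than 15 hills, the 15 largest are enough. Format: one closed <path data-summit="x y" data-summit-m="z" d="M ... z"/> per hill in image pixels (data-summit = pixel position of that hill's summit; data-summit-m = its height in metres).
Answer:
<path data-summit="84 342" data-summit-m="2242" d="M254 38l-106 0-3 26-7 14 15 16 0 4-5 20-8 14-12 10-8 0-8-4-14 2-20 9-12 11-14-1-36 7 0 214 8 6 13 26 7 10 211 0 3-6-2-14 5-14 5-6 11-6 4-12-2-10-8-8 0-6 20-32 13-10-40-6-14-7-32-6-10-7-3-8 3-14 5-6 4-12 0-8-2-2 7 3 14 0 8-17-1-14-4-10-7-7-8-1-8 2-30-28 14-6 12-16-2-40 14-12 7-18 21-16z"/><path data-summit="368 94" data-summit-m="2140" d="M400 38l-144 0-25 20-7 18-14 12 2 40-12 16-14 6 30 28 8-2 8 1 7 7 4 10 1 14-5 6-2 10-21 0 0 12-3 8-5 6-3 14 1 4 6 8 18 6 20 3 22 9 32 3 16-9-11-24-1-10 4-6 8-1 8 3 8 8 6 21 16-4 6 1 5-20 9-10 0-6-10-16-24-18-2-6 3-10 0-16 11 0 24 15 7-11-4-22 17 0z"/><path data-summit="328 422" data-summit-m="2015" d="M358 275l-18 7-12 1-18 10-19 15-20 32 0 6 8 8 2 10-4 12-11 6-5 6-5 14 2 14-2 6 144 0 0-136-8-6-20 1z"/><path data-summit="16 94" data-summit-m="1973" d="M148 38l-132 0 0 126 36-5 14 1 12-11 20-9 14-2 8 4 8 0 12-10 8-14 5-20 0-4-15-16 8-18z"/><path data-summit="16 404" data-summit-m="1950" d="M18 381l-2 41 28 0-18-32z"/>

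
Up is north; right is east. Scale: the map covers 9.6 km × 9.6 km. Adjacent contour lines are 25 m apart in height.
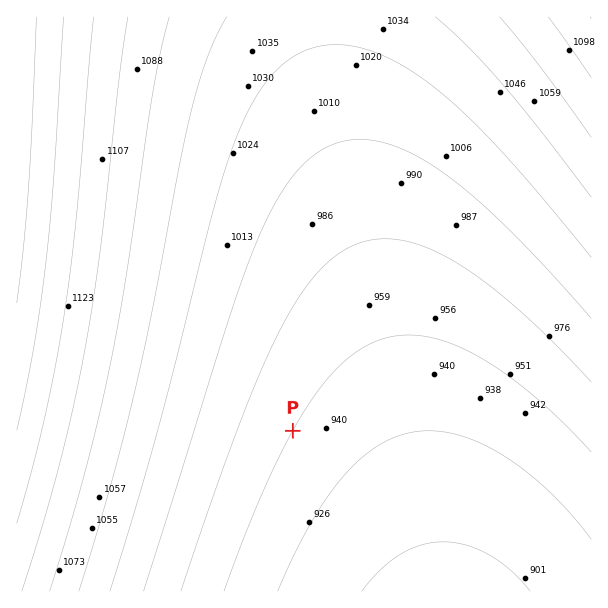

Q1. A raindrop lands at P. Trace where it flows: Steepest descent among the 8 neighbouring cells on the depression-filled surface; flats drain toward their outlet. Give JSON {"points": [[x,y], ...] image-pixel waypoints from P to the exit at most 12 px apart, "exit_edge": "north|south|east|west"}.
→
{"points": [[293, 431], [305, 443], [317, 455], [329, 467], [341, 479], [353, 491], [365, 503], [377, 515], [389, 527], [401, 539], [413, 551], [416, 563], [417, 575], [419, 587], [420, 591]], "exit_edge": "south"}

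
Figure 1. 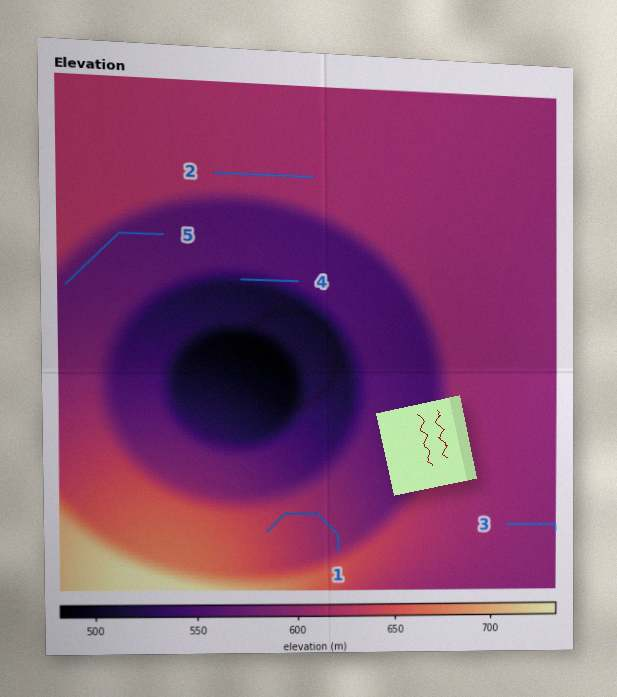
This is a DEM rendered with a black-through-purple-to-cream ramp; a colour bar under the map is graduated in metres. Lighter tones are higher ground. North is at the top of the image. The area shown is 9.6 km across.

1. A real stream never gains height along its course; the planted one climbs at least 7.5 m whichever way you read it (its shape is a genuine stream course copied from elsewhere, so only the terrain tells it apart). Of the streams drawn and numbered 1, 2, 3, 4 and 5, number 1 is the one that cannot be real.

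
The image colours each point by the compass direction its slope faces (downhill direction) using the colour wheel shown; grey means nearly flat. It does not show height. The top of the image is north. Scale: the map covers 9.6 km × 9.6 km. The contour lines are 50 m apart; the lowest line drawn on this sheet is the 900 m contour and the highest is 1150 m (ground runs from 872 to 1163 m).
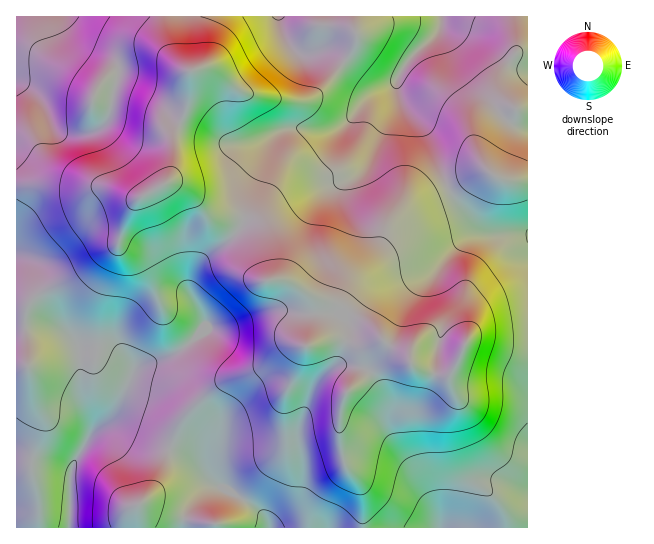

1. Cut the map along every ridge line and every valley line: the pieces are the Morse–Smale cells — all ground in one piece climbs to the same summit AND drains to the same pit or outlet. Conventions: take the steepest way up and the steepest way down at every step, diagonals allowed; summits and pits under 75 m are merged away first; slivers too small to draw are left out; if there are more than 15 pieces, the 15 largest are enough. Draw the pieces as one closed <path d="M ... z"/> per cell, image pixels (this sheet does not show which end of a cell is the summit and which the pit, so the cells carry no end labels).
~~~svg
<path d="M173 183l-7 0-25 14-10 0-28-10-25 1-29-4-33 2 0 341 346 1 1-33-7-17-12-16-4-20 0-29 5-19 18-16 25-33-6-5-13 4-14 0-21-5-25 6 6-16-2-28-6-8-18-12-11-2-9 0-1-20-9-28-9-8-7-3-33-4-21-24z"/><path d="M527 16l-362 0-1 15 4 18 11 16 12 6-4 36-15 31 1 25-2 12-4 7 10 2 12 8 21 24 28 3 12 4 11 14 7 22 2 21 8-1 11 2 28 18 18 5 6-5 10-18 22-24 8-14 6-16 20-19 31-13 45-24 4 0 18 9 23 1z"/><path d="M487 171l-8 1-41 23-24 9-20 15-7 8-8 22-12 16-16 16-13 22-4 1-23-7 4 8 0 24-6 16 25-6 21 5 14 0 13-4 6 5-25 33-18 16-5 19 0 29 3 15 4 10 9 11 5 12 2 38 165-1 0-345-23-2z"/><path d="M163 16l-147 1 1 168 32-1 29 4 25-1 28 10 10 0 27-16 5-18 0-22-10-28-21-13-20-7-19-4-7 2 5-4 8 0 38 13 18 13 6 9 1 15 3-2 12-28 4-36-12-6-11-16-4-18z"/>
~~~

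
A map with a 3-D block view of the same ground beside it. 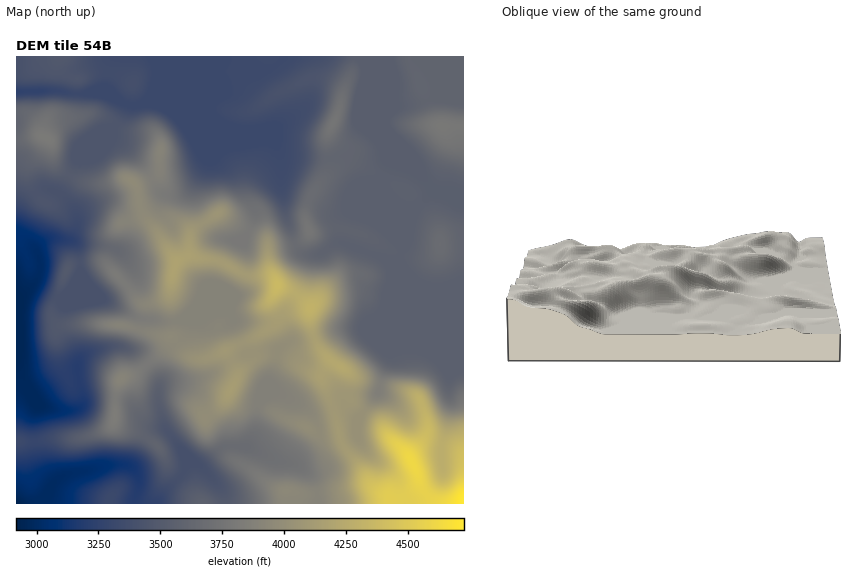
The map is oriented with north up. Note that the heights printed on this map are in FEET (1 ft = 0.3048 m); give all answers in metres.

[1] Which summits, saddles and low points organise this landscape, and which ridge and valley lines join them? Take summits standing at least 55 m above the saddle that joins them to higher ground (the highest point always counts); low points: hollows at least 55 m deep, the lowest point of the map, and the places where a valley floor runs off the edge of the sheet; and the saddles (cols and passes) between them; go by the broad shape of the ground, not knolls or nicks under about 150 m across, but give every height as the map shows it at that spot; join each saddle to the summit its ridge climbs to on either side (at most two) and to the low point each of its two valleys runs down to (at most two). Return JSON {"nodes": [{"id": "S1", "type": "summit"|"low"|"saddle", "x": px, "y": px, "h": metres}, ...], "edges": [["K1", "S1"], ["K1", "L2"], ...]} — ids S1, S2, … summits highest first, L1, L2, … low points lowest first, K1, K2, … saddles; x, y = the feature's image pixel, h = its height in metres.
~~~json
{"nodes": [
{"id": "S1", "type": "summit", "x": 463, "y": 502, "h": 1441},
{"id": "S2", "type": "summit", "x": 277, "y": 285, "h": 1335},
{"id": "S3", "type": "summit", "x": 46, "y": 138, "h": 1163},
{"id": "S4", "type": "summit", "x": 441, "y": 127, "h": 1156},
{"id": "L1", "type": "low", "x": 17, "y": 503, "h": 889},
{"id": "L2", "type": "low", "x": 20, "y": 326, "h": 902},
{"id": "L3", "type": "low", "x": 17, "y": 92, "h": 986},
{"id": "K1", "type": "saddle", "x": 333, "y": 409, "h": 1247},
{"id": "K2", "type": "saddle", "x": 242, "y": 344, "h": 1237},
{"id": "K3", "type": "saddle", "x": 203, "y": 223, "h": 1230},
{"id": "K4", "type": "saddle", "x": 139, "y": 202, "h": 1205},
{"id": "K5", "type": "saddle", "x": 124, "y": 283, "h": 1162},
{"id": "K6", "type": "saddle", "x": 248, "y": 236, "h": 1158},
{"id": "K7", "type": "saddle", "x": 428, "y": 185, "h": 1079},
{"id": "K8", "type": "saddle", "x": 69, "y": 176, "h": 1068},
{"id": "K9", "type": "saddle", "x": 61, "y": 302, "h": 1041},
{"id": "K10", "type": "saddle", "x": 34, "y": 442, "h": 1004}],
"edges": [["K1", "S1"], ["K1", "S2"], ["K1", "L1"], ["K2", "S1"], ["K2", "S2"], ["K2", "L1"], ["K3", "S1"], ["K3", "S2"], ["K3", "L1"], ["K3", "L3"], ["K4", "S1"], ["K4", "S2"], ["K4", "L2"], ["K4", "L3"], ["K5", "S1"], ["K5", "S2"], ["K5", "L1"], ["K5", "L2"], ["K6", "S1"], ["K6", "S2"], ["K6", "L1"], ["K6", "L3"], ["K7", "S1"], ["K7", "S4"], ["K7", "L1"], ["K8", "S1"], ["K8", "S3"], ["K8", "L2"], ["K8", "L3"], ["K9", "S1"], ["K9", "L1"], ["K9", "L2"], ["K10", "S1"], ["K10", "L1"], ["K10", "L2"]]}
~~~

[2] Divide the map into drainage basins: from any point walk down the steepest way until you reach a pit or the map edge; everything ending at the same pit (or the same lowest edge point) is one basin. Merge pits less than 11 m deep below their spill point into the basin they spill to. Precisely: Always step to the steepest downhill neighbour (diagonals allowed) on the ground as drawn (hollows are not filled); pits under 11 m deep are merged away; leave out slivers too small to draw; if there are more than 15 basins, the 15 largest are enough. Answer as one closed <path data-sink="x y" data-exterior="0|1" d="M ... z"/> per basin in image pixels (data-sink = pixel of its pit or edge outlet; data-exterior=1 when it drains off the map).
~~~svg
<path data-sink="17 503" data-exterior="1" d="M463 56l-107 1-4 16-10 23-4 18-10 21 2 25-1 12-15 19-6 11-3 18 4 14-10 9-27 7-3 6-1-12-5-6-17-7-24-17-5 0-26 19-2 22-13 7-23-36-9-9-7 0-14 5-4 4-4 21-7 15 2 6-8-7-22 1-12 5-9 23-1 9-6 10 0 8 5 7 40-1 29 3 43 11 1 5-13 15-18 14-19 9-5 18 0 19-6 11-17 7-16 4-60 3 1 62 447-1z"/><path data-sink="17 92" data-exterior="1" d="M355 56l-338 0-1 55 12 3 9 8 3 13 11 8 3 20 14 12 21 8 17 0 16-5 10 3 5 7 5 25 15 19 19 30 13-7 2-22 26-19 5 0 24 17 17 7 5 6 1 12 3-6 25-6 12-10-4-25 9-18 15-19 1-12-2-25 10-21 6-25 9-20z"/><path data-sink="17 362" data-exterior="1" d="M40 135l-24 6 0 299 5 2 26-3 29 0 16-4 17-7 6-11 0-19 5-18 19-9 18-14 13-15-1-5-43-11-29-3-36 3-7-5-2-12 6-10 1-9 9-23 12-5 22-1 7 6-1-5 7-15 4-21 4-4 14-5 7 0 0-2-4-9-3-18-5-7-10-3-16 5-17 0-12-3-20-14-5-10-2-15z"/>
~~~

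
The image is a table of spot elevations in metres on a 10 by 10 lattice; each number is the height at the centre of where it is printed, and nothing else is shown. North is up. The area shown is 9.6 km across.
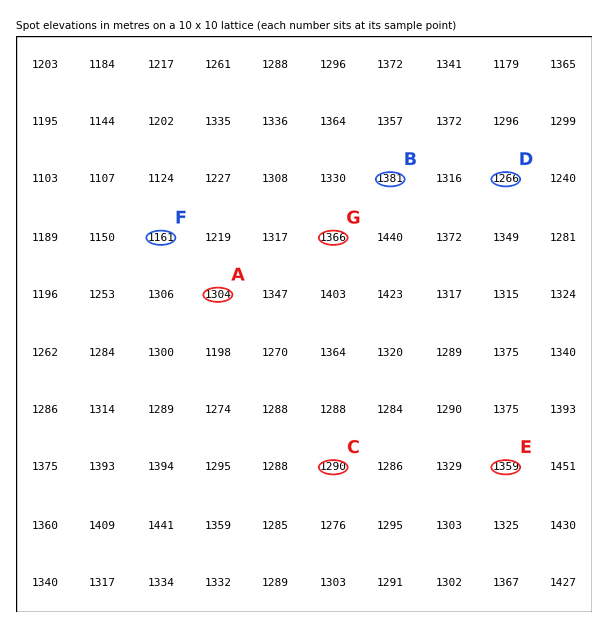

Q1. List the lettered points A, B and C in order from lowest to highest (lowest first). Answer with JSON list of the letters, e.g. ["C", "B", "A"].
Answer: ["C", "A", "B"]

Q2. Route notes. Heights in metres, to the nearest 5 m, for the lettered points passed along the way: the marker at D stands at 1265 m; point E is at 1360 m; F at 1160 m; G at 1365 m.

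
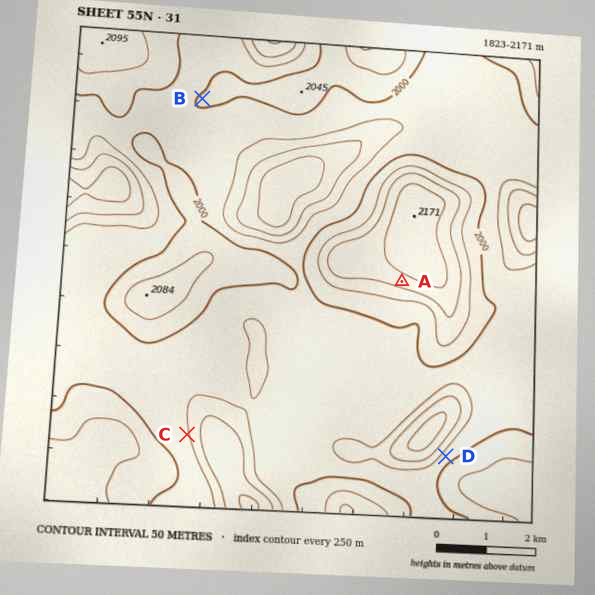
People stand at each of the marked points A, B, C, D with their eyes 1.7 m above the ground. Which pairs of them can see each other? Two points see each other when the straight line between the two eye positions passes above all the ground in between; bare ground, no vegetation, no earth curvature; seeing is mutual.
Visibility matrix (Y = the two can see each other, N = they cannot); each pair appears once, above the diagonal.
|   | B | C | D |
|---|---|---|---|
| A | N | Y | Y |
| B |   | N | N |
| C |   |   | N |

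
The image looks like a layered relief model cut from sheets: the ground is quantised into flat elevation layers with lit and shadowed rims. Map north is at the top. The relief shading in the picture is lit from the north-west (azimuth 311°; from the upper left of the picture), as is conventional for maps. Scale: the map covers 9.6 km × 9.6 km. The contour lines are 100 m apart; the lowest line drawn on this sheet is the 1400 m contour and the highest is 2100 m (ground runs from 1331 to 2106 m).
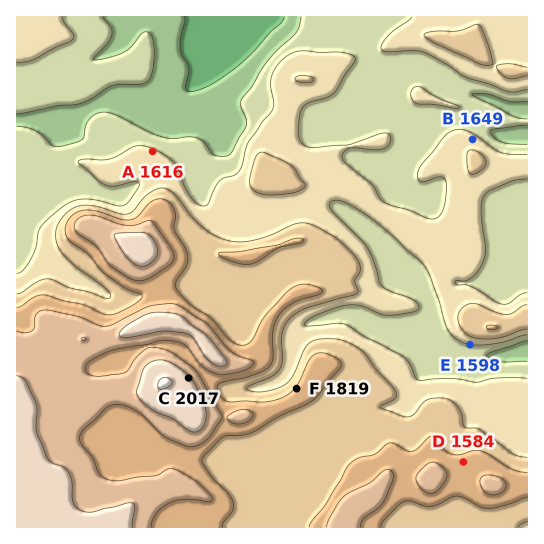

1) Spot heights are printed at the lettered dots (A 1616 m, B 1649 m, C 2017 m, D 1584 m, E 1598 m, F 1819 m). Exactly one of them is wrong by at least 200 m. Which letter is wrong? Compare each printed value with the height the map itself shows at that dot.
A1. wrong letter D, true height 1834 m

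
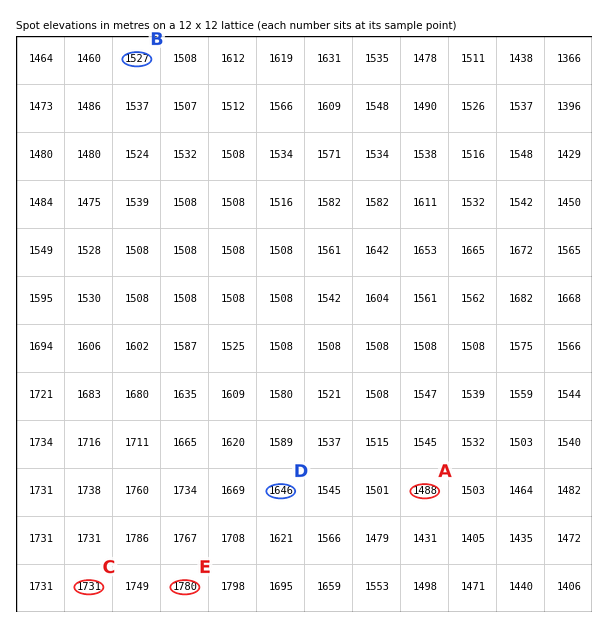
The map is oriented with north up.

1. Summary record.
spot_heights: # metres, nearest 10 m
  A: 1490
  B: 1530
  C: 1730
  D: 1650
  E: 1780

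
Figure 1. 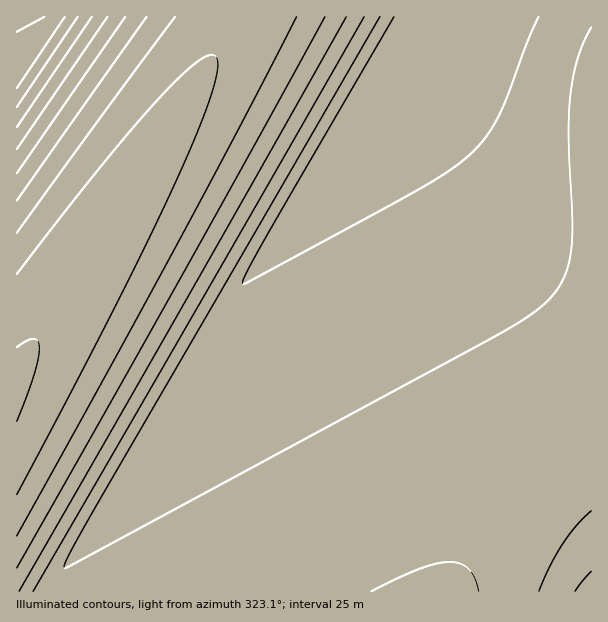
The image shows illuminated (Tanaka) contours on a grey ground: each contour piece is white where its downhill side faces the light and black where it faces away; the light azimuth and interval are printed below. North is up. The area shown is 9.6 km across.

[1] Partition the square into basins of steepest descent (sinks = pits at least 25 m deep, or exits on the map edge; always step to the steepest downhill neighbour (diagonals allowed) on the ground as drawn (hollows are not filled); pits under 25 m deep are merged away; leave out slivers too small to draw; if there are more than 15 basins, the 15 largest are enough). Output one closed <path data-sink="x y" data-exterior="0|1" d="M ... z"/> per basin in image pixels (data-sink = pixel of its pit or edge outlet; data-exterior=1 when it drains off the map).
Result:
<path data-sink="411 17" data-exterior="1" d="M591 16l-356 1-1 9-6 10-212 335 1 221 434-1 21-46 38-57 36-38 24-18 22-12z"/><path data-sink="17 17" data-exterior="1" d="M234 16l-218 1 1 353 211-334 6-10z"/><path data-sink="591 591" data-exterior="1" d="M591 421l-21 11-24 18-36 38-38 57-15 30-5 17 140-1z"/>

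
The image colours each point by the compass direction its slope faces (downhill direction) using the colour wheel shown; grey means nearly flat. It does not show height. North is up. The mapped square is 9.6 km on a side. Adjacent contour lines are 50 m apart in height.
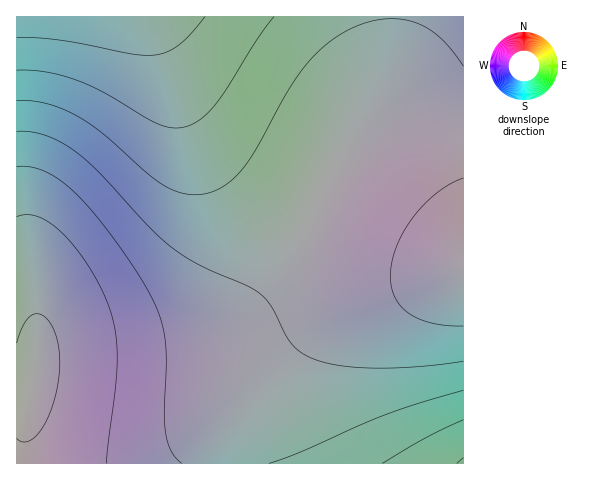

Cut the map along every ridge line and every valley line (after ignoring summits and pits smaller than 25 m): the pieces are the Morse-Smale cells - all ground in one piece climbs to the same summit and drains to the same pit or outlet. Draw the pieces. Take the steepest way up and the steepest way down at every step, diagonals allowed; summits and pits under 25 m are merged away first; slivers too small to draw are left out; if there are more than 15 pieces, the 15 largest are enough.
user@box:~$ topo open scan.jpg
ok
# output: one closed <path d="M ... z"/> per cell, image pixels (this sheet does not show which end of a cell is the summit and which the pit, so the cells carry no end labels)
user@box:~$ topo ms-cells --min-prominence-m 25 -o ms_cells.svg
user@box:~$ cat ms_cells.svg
<path d="M463 16l-447 1 1 447 4-1 14-100 5-10 21-6 115-10 27-6 33-13 14-9 27-30 21-34 35-76 13-21 15-16 10-8 21-5 25 0 38 5 9 0z"/><path d="M417 119l-25 0-11 2-16 7-12 11-20 30-25 58-19 35-20 28-27 25-21 10-45 12-115 10-21 6-5 10-14 100 201 1 4-30 13-28 28-36 27-27 27-19 34-16 45-18 63-20 1-145z"/><path d="M463 270l-63 20-45 18-34 16-27 19-27 27-28 36-13 28-3 29 240 1z"/>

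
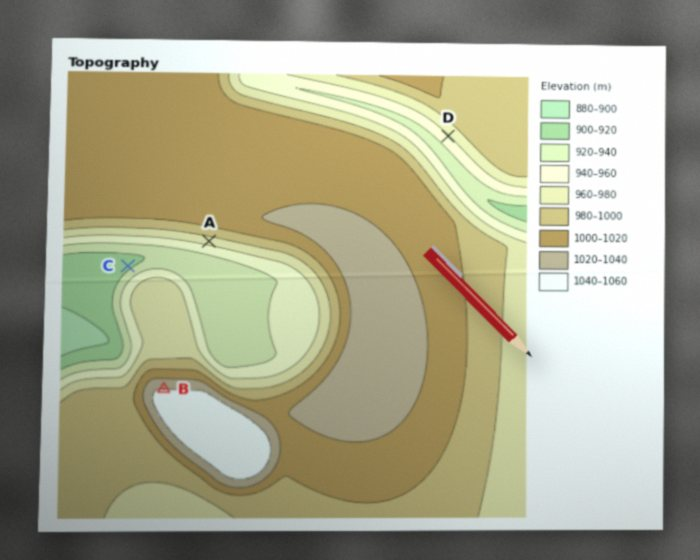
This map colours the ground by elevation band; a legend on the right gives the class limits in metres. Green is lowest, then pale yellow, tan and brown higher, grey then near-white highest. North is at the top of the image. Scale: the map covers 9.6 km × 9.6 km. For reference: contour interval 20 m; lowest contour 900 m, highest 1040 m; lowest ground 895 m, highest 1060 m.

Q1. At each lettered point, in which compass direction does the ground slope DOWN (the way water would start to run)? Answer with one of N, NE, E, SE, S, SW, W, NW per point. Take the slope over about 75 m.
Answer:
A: S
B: N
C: NW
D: SW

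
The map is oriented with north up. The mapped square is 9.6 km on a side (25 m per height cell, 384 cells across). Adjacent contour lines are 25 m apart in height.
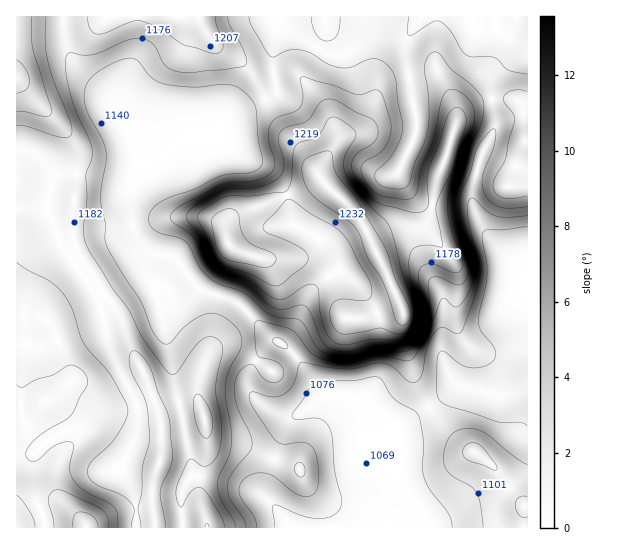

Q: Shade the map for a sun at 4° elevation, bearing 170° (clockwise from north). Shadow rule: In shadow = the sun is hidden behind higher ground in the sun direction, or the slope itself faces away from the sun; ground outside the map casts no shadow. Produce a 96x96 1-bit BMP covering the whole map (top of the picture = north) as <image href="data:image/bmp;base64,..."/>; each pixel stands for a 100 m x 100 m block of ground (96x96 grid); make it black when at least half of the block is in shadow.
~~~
<image width="96" height="96" href="data:image/bmp;base64,Qk2+BAAAAAAAAD4AAAAoAAAAYAAAAGAAAAABAAEAAAAAAIAEAAATCwAAEwsAAAIAAAAAAAAA////AAAAAAAAAAAAAAAAAAAAAAAAAAAAAAAAAAAAAAAAAgAAAAAAAAAAAAAAD8AAAMAAAAAAAAAAH+AAAEAAAAAAAAAAP+AAAAAAAAAAAAAAP+AAAAAAAAAAAAAAP8AAAAAAAAAAAAAAP8AAAAAAAAAAAAAAP4AAAAAAAAAAAAAAHwAAAAAAAAAAAAAAHgAAAAAAAAAAAAAAAAAAAAAAAAAAAAAAAAAAAAAAAAAAAAAAAAAAAAAcAAAAAAAAAAAAAAAcAAAAAAAAAAAAAAAcAAAAH4AAAAAAAAAcAAAAH4AAAAAAAAAcAAAAP4AAAAAAAAAIAAAAP4AAAAAAAAAAAAAAP4AAAAAAAAAAAAAAPwAAAAAAAAAAAAAAHgAAAAAAAAAAAAAAHAAAAAAAAAAAAAAAAAAAAAAAAAAAAAAAAAAAAAAAAAAAAAAAAAAAAAAAAAAAAAAAAAAAAAAAAAAAAAAAAAAAAAAAAAAAAAAAAAAAAAAAAAAAAAAAAAAAAAAAAAHAAAAAAAAAAAAAAAHAAAAAAAAAAAAAAAHAAAAAAAAAAAAAAACAAAAAAAAAAAAAAAAAAAAAAAAAAAAAAAAAAAAAAAAAAAAAAAAAAAAAAAAAAAAAAAAAAAAAAAAAAAAAAAAAAAAAAAAAAAAAAAAAAAAAAAAAAAAAAAAAAAAAAAAAAAAAAAAAAAAAAAAAAAAAAAAAAAAAAAAAAAAAAAAAAAAAAAAAAAAAAAAAAAAAAAAAAAAAAAAAAAAAAAAAAAAAAAAAAAAAAAAAAAAAAAAAAAAAAAAAAAAAAAAAAAAAAAAAAAAAAAAAAAAAAAAAAAAAAAAAAAAAAAAAAAAAAAMAAAAAAAAAAAAAAAfAAAAAAAAAAAAAAAeAAAAAAAAAAAAAAAAAAAAAAAAAAAAAAAAAAAAAAAAAAAAAAAAAAAAAAAAAAAAAAAAAAAAAAAAAAAAP/AAAAD/gAAAAAAAf/wAAAH/gAAAAAAAf//wAAP/gAAAAAAAf//8AAf/gAAAAAAAf//+AB//gAAAAAAAP///AB//gAAAAAAAH///gD//AAAAAAAAD///AB//AAAAAAAAD///AB//cAAAAAAAD///AAAEeAAAAAAAB//+HgAAeAAAAAAAB//8HgAAfAAAAAAAA//4HwAAfAAAAAAAA//wHwAAfAAAAAAAAf/gHwAAfAAAAAAAAP/B/gAAfAAAAAAAAH8D/AAAfAAAAAAAABAD/AAAPgAAAAAAAAAD/A4AOwAAAAAAAAAD+f4AAQAAAAAAAAAD+fwAAYAAAAAAAAAD8fwAAMAAAAAAAAABwfgAAOAAAAAAAAAAAfgAAeAQAAAAAAAAAfAAAcA8AAAAAAAAAfAAAcA8AAAAAAAAAeAAAIAcAAAAAAAAAcAAAAAIAAAAAAAAAYAAAAAAAAAAAAAAAAAAAAAAAAAAAAAAAAAAAAAAAAAAAAAAAAAAAAAAAAAAAAAAAAAAAAAAAAAAAAAAAAAAAAAAAAAAAAAAAAAAAAAAAAAAAAAAAAAAAAAAAAAAAAAAAAAAAAAA="/>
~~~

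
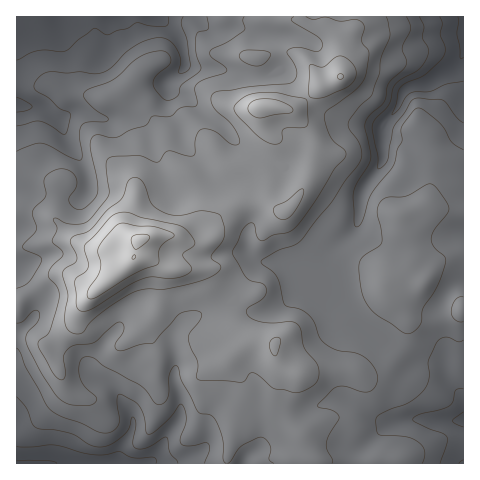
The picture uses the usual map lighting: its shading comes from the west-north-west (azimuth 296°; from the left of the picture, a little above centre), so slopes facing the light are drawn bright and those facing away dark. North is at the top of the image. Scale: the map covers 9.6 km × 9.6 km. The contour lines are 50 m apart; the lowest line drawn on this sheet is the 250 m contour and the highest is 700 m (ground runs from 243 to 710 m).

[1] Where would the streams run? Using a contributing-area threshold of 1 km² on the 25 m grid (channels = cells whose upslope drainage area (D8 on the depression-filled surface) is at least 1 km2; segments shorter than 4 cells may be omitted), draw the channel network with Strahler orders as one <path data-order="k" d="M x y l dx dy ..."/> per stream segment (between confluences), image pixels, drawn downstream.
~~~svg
<path data-order="2" d="M116 462l-7 0-1 1-91 0"/><path data-order="2" d="M150 462l-3 1-23 0-1-1-7 0"/><path data-order="1" d="M206 445l0 1-9 8-10 4-6 3-3 0-2 1-26 0"/><path data-order="1" d="M371 439l13-13 6-2 10-1 2-2"/><path data-order="1" d="M259 427l0 20-14 14 0 2-1 0"/><path data-order="2" d="M402 421l5 0 2-1 54 0"/><path data-order="1" d="M347 400l13 6 11 10 12 5 19 0"/><path data-order="1" d="M446 371l2 8 3 4 12 14 0 23"/><path data-order="1" d="M178 329l-4 5 0 21 1 1 0 27 5 13 0 21-4 7-9 11-8 17-9 10"/><path data-order="1" d="M368 329l-45-43 0-3"/><path data-order="1" d="M119 327l-14 15-3 7-11 12 0 11 8 9 3 0 7 3 10 11 4 7 7 8 3 9-1 12-10 17-2 11-4 3"/><path data-order="1" d="M32 320l-15 15 0 89"/><path data-order="1" d="M330 312l-1-7-7-13 0-8 1-1"/><path data-order="1" d="M272 311l7-3 25-24 3 0"/><path data-order="2" d="M307 284l6 2 5 0 7-7"/><path data-order="2" d="M323 283l2-4"/><path data-order="1" d="M458 283l5-2 0-1"/><path data-order="3" d="M325 279l0-15 3-8 28-29 0-2"/><path data-order="1" d="M48 256l-5 1-5 3-6 2-4 2-2 0-4 2-5 1 0 3"/><path data-order="1" d="M249 255l8 5 3 0 2 2 16 0 10 4 19 18"/><path data-order="1" d="M350 231l6-6"/><path data-order="3" d="M356 225l4-10 0-11 1-1 0-7 1-3 6-11 13-16 2-6 0-31 5-10"/><path data-order="1" d="M87 193l1-1 0-17-1-3-3-4-1-4-14-19-3-7-3-7 0-4-2-4-4-4"/><path data-order="1" d="M169 183l-2-2-13-27-1-7-1-1-1-13-13-14-34 0-20-7-11 0-9 6-7 1"/><path data-order="1" d="M210 176l-6-9-21-22-3-18-11-12-1-4 0-21-1-1 0-4"/><path data-order="1" d="M277 162l-4 0-14-7-17-10-12-11-10-11-11-6-19-19-7-3-8-1-8-9"/><path data-order="1" d="M463 130l0-50-9-10 0-3"/><path data-order="1" d="M377 124l5 0 6-5"/><path data-order="2" d="M57 119l-8-7-8-4-13 0-1-2-10-1"/><path data-order="3" d="M388 119l9-10 5-14 5-7 7-3 12-1 5-2 8-7 8-4 7-4"/><path data-order="2" d="M167 85l0-4 7-6 5-2 7-9"/><path data-order="1" d="M267 76l-3 1-16 0-12-4-9-2-2-1-9 0-1-1-22 0-7-2 0-3"/><path data-order="3" d="M454 67l5-5 4-9 0-28"/><path data-order="2" d="M186 64l-1-10-5-14-5-6-18-17"/><path data-order="1" d="M419 41l12-5 30 0 0-5 2-6"/><path data-order="1" d="M284 35l-25-1-13-5-35 2-15-14-39 0"/><path data-order="1" d="M108 26l0-2 3-7 6 0"/><path data-order="3" d="M463 25l0-4"/><path data-order="2" d="M157 17l-5 0"/>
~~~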